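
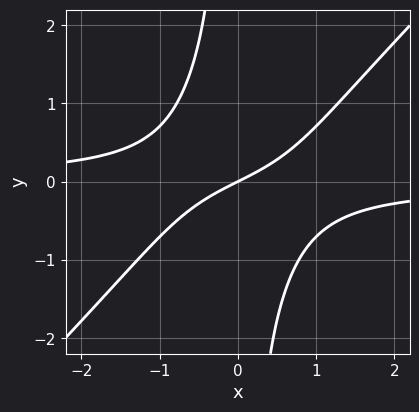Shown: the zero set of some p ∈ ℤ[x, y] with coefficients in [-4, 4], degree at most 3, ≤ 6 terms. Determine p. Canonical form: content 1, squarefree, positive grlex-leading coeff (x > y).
2*x^2*y - 2*x*y^2 + x - 2*y

First, deg p = 3. A generic line meets the curve in up to 3 points.
Then, observable constraints: it crosses the y-axis at the gridline y = 0; it crosses the x-axis at the gridline x = 0.
Finally, matching integer coefficients to the picture gives p.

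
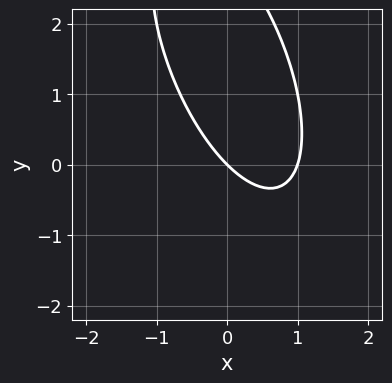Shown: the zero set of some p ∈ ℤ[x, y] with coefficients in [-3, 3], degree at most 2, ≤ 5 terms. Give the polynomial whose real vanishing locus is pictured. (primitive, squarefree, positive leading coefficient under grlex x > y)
First, the degree is 2 — the shape is more complex than any degree-1 curve.
Then, reading off the gridlines: the x-axis gridline crossings are at x ∈ {0, 1}; it crosses the y-axis at the gridline y = 0.
Finally, matching integer coefficients to the picture gives p.

3*x^2 + 2*x*y + y^2 - 3*x - 3*y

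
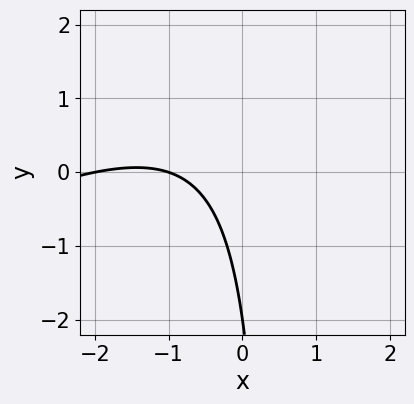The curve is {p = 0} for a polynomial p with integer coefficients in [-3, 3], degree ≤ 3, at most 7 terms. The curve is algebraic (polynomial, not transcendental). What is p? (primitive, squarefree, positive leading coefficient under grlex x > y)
x^2 - 2*x*y + 3*x + y + 2

First, deg p = 2.
Then, from the axis intercepts and sections: it crosses the y-axis at the gridline y = -2; among the integer gridlines, it crosses the x-axis at x ∈ {-2, -1}.
Finally, the integer polynomial consistent with all of this is the stated p.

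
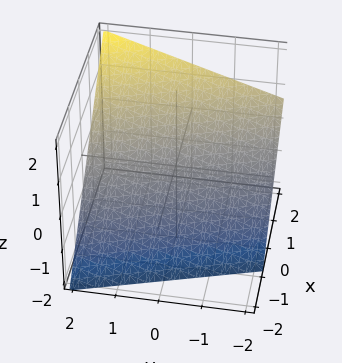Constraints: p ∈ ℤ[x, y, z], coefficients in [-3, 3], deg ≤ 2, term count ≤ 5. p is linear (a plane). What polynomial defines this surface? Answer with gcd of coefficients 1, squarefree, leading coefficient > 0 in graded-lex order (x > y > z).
3*x + y - 3*z - 2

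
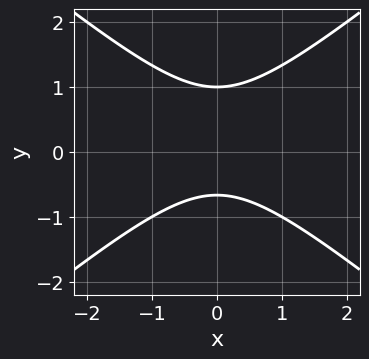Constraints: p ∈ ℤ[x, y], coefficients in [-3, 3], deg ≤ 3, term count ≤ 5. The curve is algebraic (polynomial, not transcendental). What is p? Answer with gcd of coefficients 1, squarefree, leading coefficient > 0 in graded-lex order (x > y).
First, deg p = 2.
Then, symmetries: the x ↦ −x reflection is a symmetry, so x appears only in even powers.
Then, checking where it meets the axes: it misses every integer gridline on the x-axis; one y-axis crossing is at y = 1.
Finally, matching integer coefficients to the picture gives p.

2*x^2 - 3*y^2 + y + 2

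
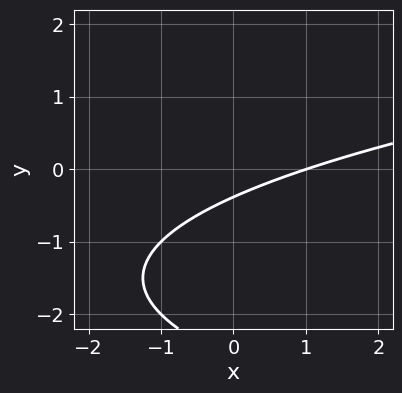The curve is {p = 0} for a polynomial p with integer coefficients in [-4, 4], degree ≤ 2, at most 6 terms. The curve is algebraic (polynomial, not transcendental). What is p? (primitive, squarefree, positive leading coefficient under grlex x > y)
1. Degree: no degree-1 curve has this shape, so deg p = 2.
2. From the axis intercepts and sections: one x-axis crossing is at x = 1.
3. Assembling these constraints gives the stated polynomial.

y^2 - x + 3*y + 1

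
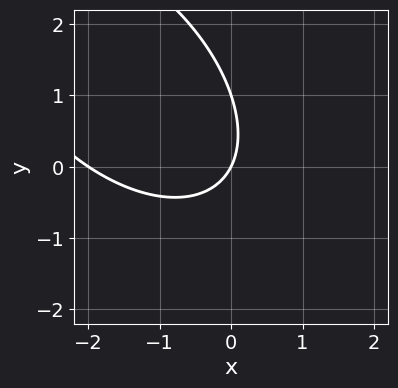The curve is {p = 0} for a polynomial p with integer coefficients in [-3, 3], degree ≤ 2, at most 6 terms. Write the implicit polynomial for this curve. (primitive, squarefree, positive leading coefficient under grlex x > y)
x^2 + x*y + y^2 + 2*x - y

First, the degree is 2 — a generic line meets the curve in up to 2 points.
Then, against the integer gridlines: the y-axis gridline crossings are at y ∈ {0, 1}; among the integer gridlines, it crosses the x-axis at x ∈ {-2, 0}.
Finally, matching integer coefficients to the picture gives p.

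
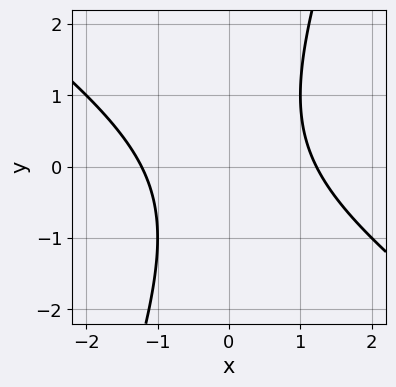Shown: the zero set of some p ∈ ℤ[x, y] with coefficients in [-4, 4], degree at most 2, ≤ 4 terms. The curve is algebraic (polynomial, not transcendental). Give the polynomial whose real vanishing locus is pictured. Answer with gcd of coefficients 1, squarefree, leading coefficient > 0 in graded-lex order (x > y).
1. The degree is 2 — no degree-1 curve has this shape.
2. Reading off the gridlines: it misses every integer gridline on the y-axis.
3. Assembling these constraints gives the stated polynomial.

2*x^2 + 2*x*y - y^2 - 3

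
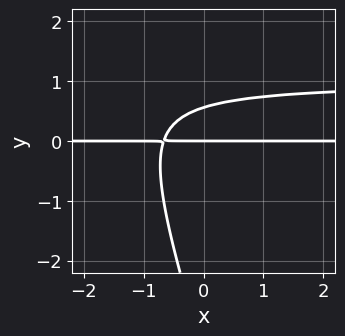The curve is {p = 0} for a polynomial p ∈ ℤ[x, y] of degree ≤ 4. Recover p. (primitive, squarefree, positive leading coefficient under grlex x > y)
3*x*y^2 + y^3 - 3*x*y + 3*y^2 - 2*y

(a) The degree is 3 — the shape is more complex than any degree-2 curve.
(b) Against the integer gridlines: it crosses the y-axis at the gridline y = 0; every point of the x-axis in the box is on the curve.
(c) Assembling these constraints gives the stated polynomial.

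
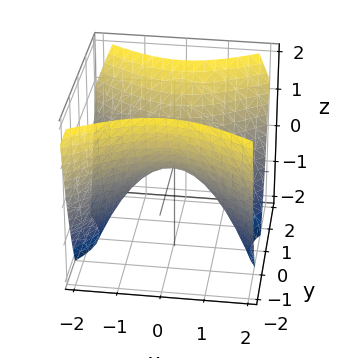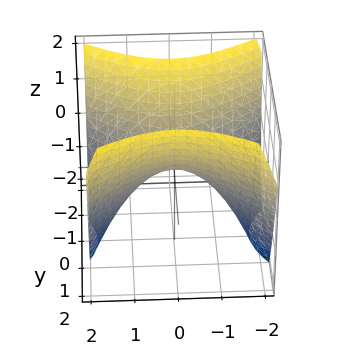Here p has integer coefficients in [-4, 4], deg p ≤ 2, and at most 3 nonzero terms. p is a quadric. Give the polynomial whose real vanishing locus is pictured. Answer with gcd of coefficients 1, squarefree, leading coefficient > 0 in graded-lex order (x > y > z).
2*x^2 - 3*y^2 + 3*z

1. Degree: a saddle surface; a quadric, so deg p = 2.
2. Symmetries: mirror symmetry y ↦ −y ⇒ only even powers of y; mirror symmetry x ↦ −x ⇒ only even powers of x.
3. Reading off the gridlines: it meets the z-axis at z = 0 (among the integer gridlines); it meets the y-axis at y = 0 (among the integer gridlines); it meets the x-axis at x = 0 (among the integer gridlines).
4. Fitting integer coefficients to these (and the overall shape) gives p.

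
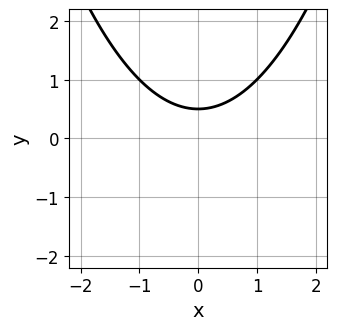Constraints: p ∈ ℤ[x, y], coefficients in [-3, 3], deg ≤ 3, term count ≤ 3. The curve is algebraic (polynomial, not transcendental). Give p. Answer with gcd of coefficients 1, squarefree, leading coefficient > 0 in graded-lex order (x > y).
x^2 - 2*y + 1

1. Degree: the shape is more complex than any degree-1 curve, so deg p = 2.
2. Symmetries: mirror symmetry x ↦ −x ⇒ only even powers of x.
3. Reading off the gridlines: the curve avoids every integer x-axis point in the box.
4. Solving for integer coefficients yields p as stated.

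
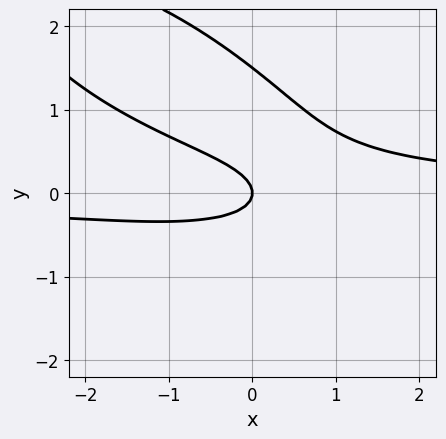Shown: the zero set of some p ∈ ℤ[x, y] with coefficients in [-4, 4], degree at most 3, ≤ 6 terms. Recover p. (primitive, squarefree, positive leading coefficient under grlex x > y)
deg p = 3.
From the axis intercepts and sections: one x-axis crossing is at x = 0; it crosses the y-axis at the gridline y = 0.
Fitting integer coefficients to these (and the overall shape) gives p.

x^2*y + 2*x*y^2 + 2*y^3 - 3*y^2 - x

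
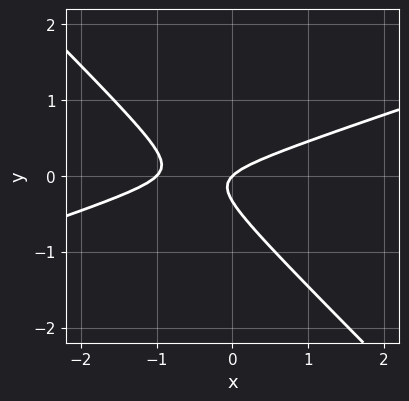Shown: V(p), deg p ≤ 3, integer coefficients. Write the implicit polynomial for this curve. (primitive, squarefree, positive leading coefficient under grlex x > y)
First, deg p = 2. The shape is more complex than any degree-1 curve.
Then, against the integer gridlines: the x-axis gridline crossings are at x ∈ {-1, 0}; one y-axis crossing is at y = 0.
Finally, matching integer coefficients to the picture gives p.

x^2 - 2*x*y - 3*y^2 + x - y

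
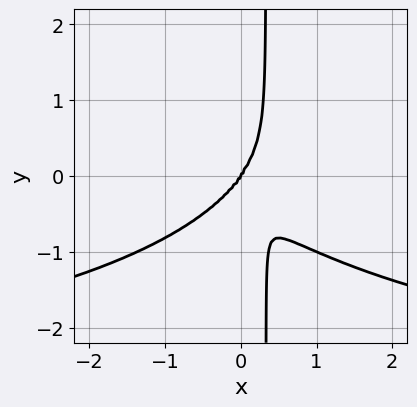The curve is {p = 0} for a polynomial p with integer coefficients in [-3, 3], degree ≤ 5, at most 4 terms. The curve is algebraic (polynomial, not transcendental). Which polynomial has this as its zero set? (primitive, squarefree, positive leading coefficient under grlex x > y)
(a) Degree: no degree-3 curve has this shape, so deg p = 4.
(b) Checking where it meets the axes: one x-axis crossing is at x = 0; one y-axis crossing is at y = 0.
(c) Matching integer coefficients to the picture gives p.

x^3*y + 3*x*y^3 + 3*x^3 - y^3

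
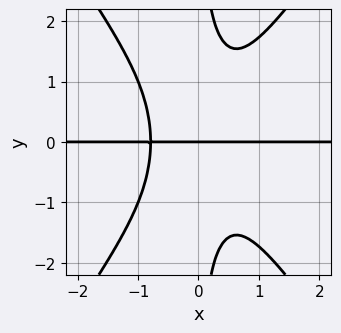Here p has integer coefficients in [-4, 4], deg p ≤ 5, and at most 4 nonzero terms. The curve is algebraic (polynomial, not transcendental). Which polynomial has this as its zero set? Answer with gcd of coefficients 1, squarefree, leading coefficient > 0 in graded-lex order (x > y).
2*x^3*y - x*y^3 + y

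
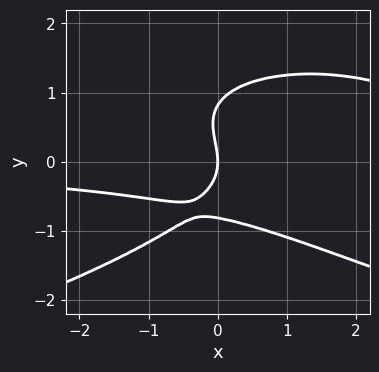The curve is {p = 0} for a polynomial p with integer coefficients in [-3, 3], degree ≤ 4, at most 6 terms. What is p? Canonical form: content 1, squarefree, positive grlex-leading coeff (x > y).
The degree is 4 — a generic line meets the curve in up to 4 points.
Against the integer gridlines: one y-axis crossing is at y = 0; one x-axis crossing is at x = 0.
These observations pin down the coefficients.

3*y^4 + 2*x^2*y - 3*x*y - 2*y^2 - 3*x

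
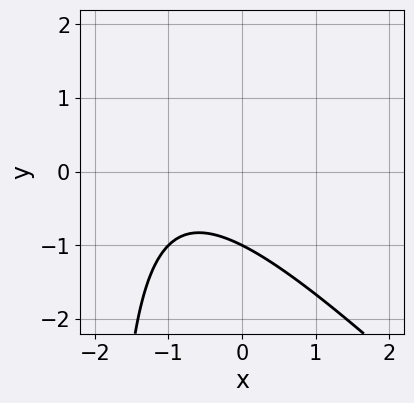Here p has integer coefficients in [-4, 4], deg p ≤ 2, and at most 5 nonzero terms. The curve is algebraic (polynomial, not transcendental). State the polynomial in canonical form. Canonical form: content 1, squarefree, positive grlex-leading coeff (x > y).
x^2 + x*y + 2*x + 2*y + 2

1. Degree: the shape is more complex than any degree-1 curve, so deg p = 2.
2. Reading off the gridlines: no x-intercept at any integer in the box; it crosses the y-axis at the gridline y = -1.
3. Assembling these constraints gives the stated polynomial.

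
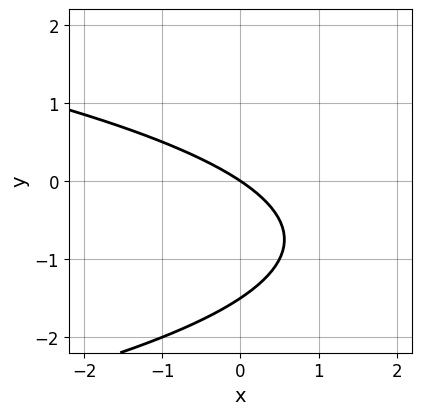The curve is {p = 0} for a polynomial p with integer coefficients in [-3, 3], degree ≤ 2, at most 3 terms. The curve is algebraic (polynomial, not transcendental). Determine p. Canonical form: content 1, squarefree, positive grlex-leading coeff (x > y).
2*y^2 + 2*x + 3*y

1. The degree is 2 — the shape is more complex than any degree-1 curve.
2. Checking where it meets the axes: it crosses the x-axis at the gridline x = 0; it meets the y-axis at y = 0 (among the integer gridlines).
3. Assembling these constraints gives the stated polynomial.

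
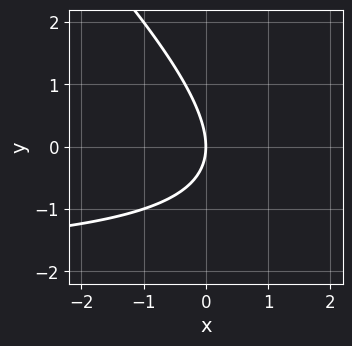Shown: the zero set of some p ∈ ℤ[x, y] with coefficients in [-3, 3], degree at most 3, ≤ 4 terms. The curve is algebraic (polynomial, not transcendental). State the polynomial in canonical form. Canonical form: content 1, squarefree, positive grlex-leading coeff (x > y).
(a) deg p = 2. No degree-1 curve has this shape.
(b) From the axis intercepts and sections: it meets the x-axis at x = 0 (among the integer gridlines); it meets the y-axis at y = 0 (among the integer gridlines).
(c) Solving for integer coefficients yields p as stated.

x*y + y^2 + 2*x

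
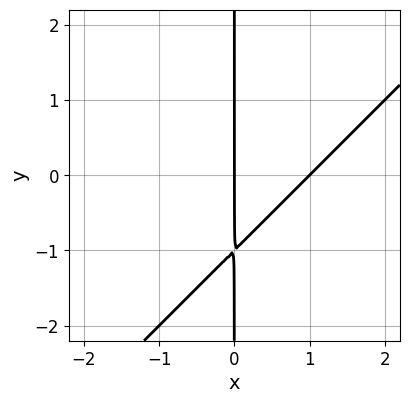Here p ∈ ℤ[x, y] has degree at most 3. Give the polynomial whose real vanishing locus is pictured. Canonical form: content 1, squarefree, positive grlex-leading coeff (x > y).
(a) deg p = 2.
(b) Observable constraints: the x-axis gridline crossings are at x ∈ {0, 1}; every point of the y-axis in the box is on the curve.
(c) Putting this together gives p.

x^2 - x*y - x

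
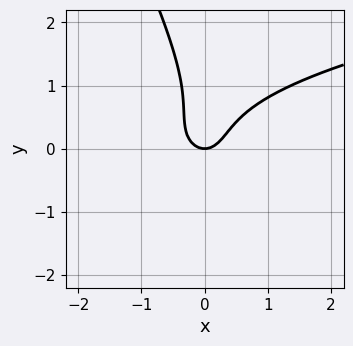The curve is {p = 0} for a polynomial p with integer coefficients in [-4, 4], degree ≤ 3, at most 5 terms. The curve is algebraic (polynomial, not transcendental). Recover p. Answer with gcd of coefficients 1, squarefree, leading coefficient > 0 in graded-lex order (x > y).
2*x*y^2 + y^3 - 2*x^2 - y^2 + y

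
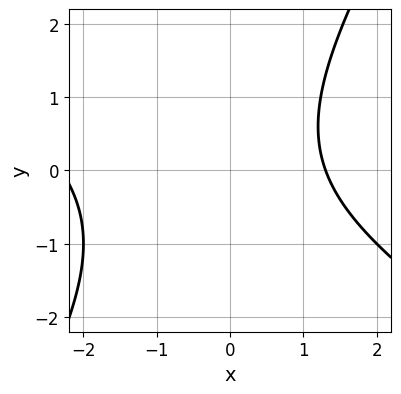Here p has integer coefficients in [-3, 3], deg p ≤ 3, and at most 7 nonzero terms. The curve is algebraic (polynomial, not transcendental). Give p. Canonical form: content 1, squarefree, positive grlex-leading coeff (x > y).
x^2 + x*y - y^2 + x - 3

The degree is 2 — the shape is more complex than any degree-1 curve.
Reading off the gridlines: it misses every integer gridline on the y-axis.
Solving for integer coefficients yields p as stated.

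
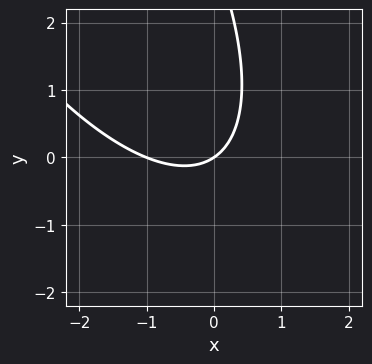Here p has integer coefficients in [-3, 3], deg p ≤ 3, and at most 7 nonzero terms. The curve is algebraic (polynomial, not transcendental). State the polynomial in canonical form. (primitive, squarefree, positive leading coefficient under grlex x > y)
2*x^2 + 2*x*y + y^2 + 2*x - 3*y

Degree: a generic line meets the curve in up to 2 points, so deg p = 2.
Reading off the gridlines: it meets the y-axis at y = 0 (among the integer gridlines); among the integer gridlines, it crosses the x-axis at x ∈ {-1, 0}.
Solving for integer coefficients yields p as stated.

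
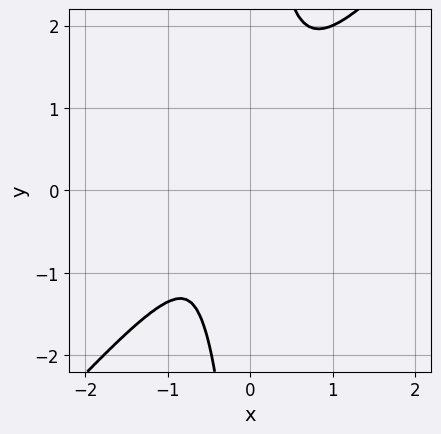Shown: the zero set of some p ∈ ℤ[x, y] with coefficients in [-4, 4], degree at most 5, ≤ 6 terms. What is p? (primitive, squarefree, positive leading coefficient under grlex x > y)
3*x^4 - 2*x*y^3 + 2*x^2*y + x^2 + 2*y^2

(a) Degree: a generic line meets the curve in up to 4 points, so deg p = 4.
(b) Putting this together gives p.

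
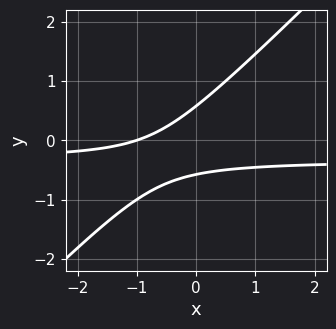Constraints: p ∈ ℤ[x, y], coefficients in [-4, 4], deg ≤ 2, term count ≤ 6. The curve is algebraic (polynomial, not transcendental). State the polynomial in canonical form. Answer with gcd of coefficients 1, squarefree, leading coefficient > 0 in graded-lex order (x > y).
3*x*y - 3*y^2 + x + 1

1. Degree: a generic line meets the curve in up to 2 points, so deg p = 2.
2. From the visible intercepts: it meets the x-axis at x = -1 (among the integer gridlines).
3. Assembling these constraints gives the stated polynomial.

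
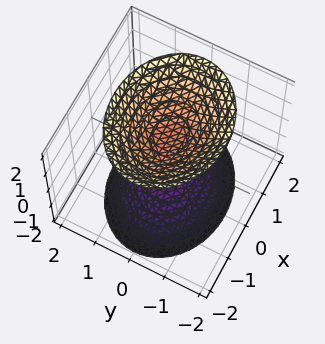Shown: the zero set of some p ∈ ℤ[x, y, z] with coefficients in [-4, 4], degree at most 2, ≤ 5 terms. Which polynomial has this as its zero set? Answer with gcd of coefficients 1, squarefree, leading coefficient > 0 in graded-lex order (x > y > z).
2*x^2 + 3*y^2 - 2*z^2 + 2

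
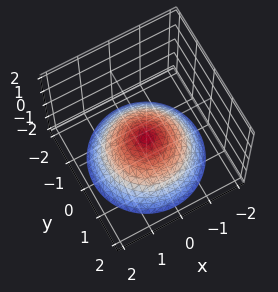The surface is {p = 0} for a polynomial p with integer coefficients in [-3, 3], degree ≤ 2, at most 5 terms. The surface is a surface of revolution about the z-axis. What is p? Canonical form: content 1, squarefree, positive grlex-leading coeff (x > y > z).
x^2 + y^2 + 2*z + 1

1. Degree: no degree-1 surface has this shape, so deg p = 2.
2. Symmetry: every cross-section ⟂ z is a circle, so x, y appear only via x² + y².
3. Observable constraints: it misses every integer gridline on the x-axis; no y-intercept at any integer in the box.
4. Together with the visible shape, these determine p as stated.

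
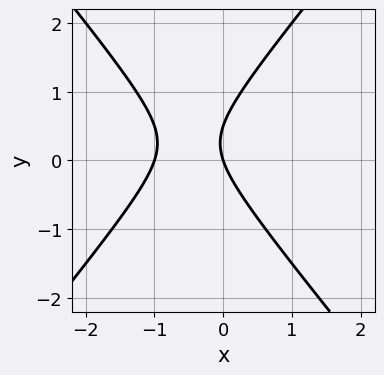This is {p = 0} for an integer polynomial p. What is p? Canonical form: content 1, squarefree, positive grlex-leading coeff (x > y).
3*x^2 - 2*y^2 + 3*x + y

The degree is 2 — the shape is more complex than any degree-1 curve.
Checking where it meets the axes: the x-axis gridline crossings are at x ∈ {-1, 0}; it crosses the y-axis at the gridline y = 0.
Together with the visible shape, these determine p as stated.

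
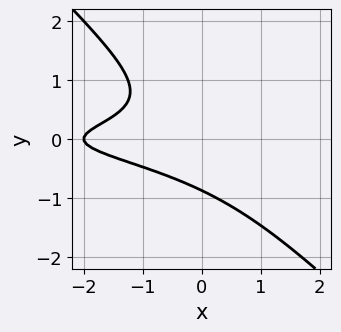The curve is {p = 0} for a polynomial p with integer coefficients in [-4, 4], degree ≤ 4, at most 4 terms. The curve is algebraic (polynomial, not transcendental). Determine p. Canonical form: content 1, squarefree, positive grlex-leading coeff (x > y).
(a) The degree is 3 — a generic line meets the curve in up to 3 points.
(b) From the visible intercepts: one x-axis crossing is at x = -2.
(c) Fitting integer coefficients to these (and the overall shape) gives p.

3*x*y^2 + 3*y^3 + x + 2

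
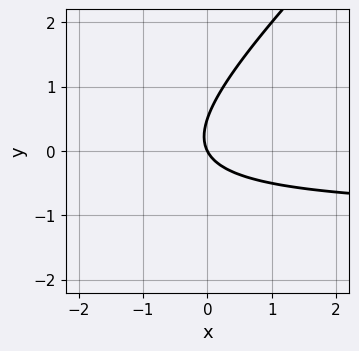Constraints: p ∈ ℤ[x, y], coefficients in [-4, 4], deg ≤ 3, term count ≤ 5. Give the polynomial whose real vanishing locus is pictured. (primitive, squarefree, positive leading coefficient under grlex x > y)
2*x*y - 2*y^2 + 2*x + y

1. The degree is 2 — no degree-1 curve has this shape.
2. From the axis intercepts and sections: it meets the x-axis at x = 0 (among the integer gridlines); it crosses the y-axis at the gridline y = 0.
3. Together with the visible shape, these determine p as stated.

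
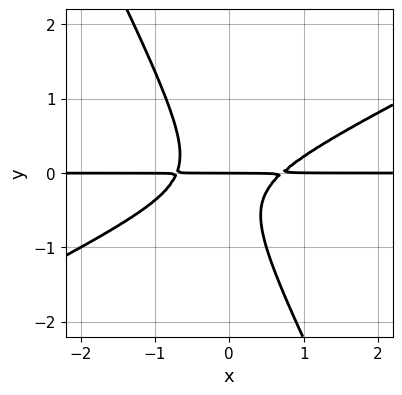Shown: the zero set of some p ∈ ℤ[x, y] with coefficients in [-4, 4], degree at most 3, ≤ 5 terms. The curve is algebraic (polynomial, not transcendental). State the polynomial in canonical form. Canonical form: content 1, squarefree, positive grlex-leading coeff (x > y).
2*x^2*y - 3*x*y^2 - 2*y^3 - y^2 - y

1. The degree is 3 — the shape is more complex than any degree-2 curve.
2. From the visible intercepts: one y-axis crossing is at y = 0; every point of the x-axis in the box is on the curve.
3. Solving for integer coefficients yields p as stated.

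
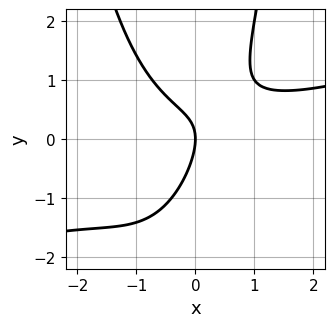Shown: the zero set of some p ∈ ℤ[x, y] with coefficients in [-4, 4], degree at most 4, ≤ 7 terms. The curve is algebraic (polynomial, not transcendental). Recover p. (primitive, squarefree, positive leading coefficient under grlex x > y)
First, the degree is 3 — the shape is more complex than any degree-2 curve.
Then, against the integer gridlines: it crosses the x-axis at the gridline x = 0; it crosses the y-axis at the gridline y = 0.
Finally, these observations pin down the coefficients.

x^3 - 3*x^2*y - 3*x*y + 2*y^2 + 3*x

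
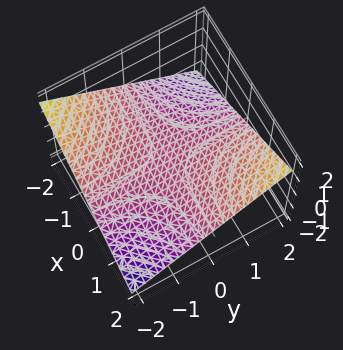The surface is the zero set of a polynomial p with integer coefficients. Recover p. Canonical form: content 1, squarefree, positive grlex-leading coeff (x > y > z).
(a) Degree: a hyperbolic paraboloid; a quadric, so deg p = 2.
(b) Checking where it meets the axes: every point of the y-axis in the box is on the surface; every point of the x-axis in the box is on the surface.
(c) The integer polynomial consistent with all of this is the stated p.

x*y - 3*z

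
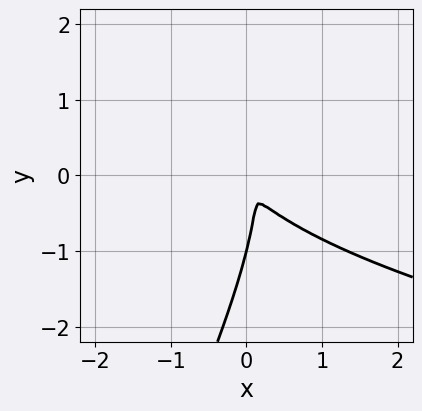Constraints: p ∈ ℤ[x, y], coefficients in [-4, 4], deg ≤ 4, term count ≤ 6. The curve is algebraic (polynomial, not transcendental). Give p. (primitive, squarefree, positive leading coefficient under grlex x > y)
The degree is 3 — the shape is more complex than any degree-2 curve.
Checking where it meets the axes: it crosses the y-axis at the gridline y = -1.
Assembling these constraints gives the stated polynomial.

2*x*y^2 - y^3 - 3*x^2 - 2*x*y - y^2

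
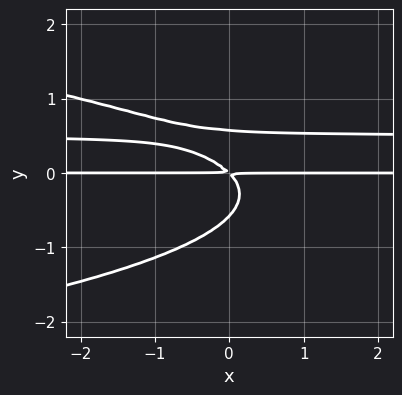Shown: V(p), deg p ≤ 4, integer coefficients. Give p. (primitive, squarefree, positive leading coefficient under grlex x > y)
3*y^4 + 2*x*y^2 - x*y - y^2

The degree is 4 — a generic line meets the curve in up to 4 points.
Checking where it meets the axes: every point of the x-axis in the box is on the curve.
Assembling these constraints gives the stated polynomial.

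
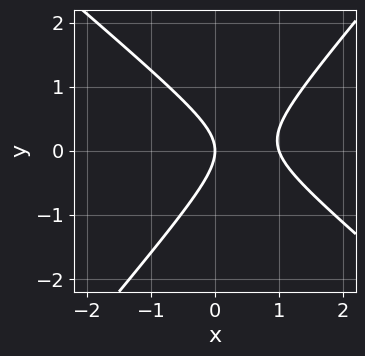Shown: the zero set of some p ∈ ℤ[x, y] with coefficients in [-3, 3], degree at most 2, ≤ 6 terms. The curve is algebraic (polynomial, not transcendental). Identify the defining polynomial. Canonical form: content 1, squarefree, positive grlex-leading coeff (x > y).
3*x^2 + x*y - 3*y^2 - 3*x

First, degree: the shape is more complex than any degree-1 curve, so deg p = 2.
Then, from the axis intercepts and sections: the x-axis gridline crossings are at x ∈ {0, 1}; it crosses the y-axis at the gridline y = 0.
Finally, these observations pin down the coefficients.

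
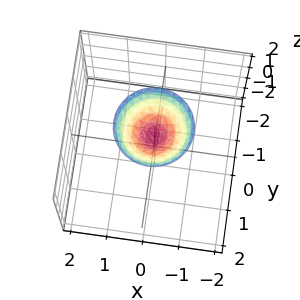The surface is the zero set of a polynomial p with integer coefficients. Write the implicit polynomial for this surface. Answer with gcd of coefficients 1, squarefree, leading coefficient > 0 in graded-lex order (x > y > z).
First, the degree is 2 — the shape is more complex than any degree-1 surface.
Then, symmetries: rotational symmetry about the z-axis ⇒ p depends on x, y only through x² + y².
Then, from the axis intercepts and sections: it meets the z-axis at z = 1 (among the integer gridlines); the surface avoids every integer x-axis point in the box; the surface avoids every integer y-axis point in the box; a circular section at z = 2 has radius exactly 1.
Finally, fitting integer coefficients to these (and the overall shape) gives p.

x^2 + y^2 - z + 1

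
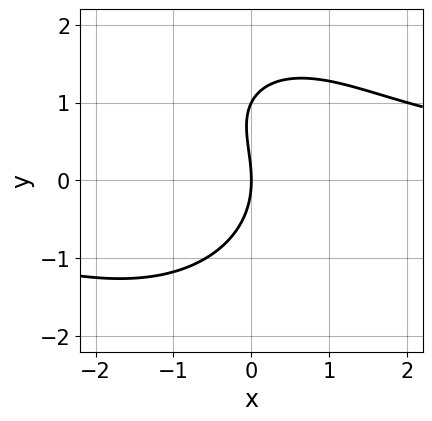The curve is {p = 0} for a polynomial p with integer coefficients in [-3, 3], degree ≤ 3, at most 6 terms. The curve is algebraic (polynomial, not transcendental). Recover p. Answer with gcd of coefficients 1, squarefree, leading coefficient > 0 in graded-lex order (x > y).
x^2*y + y^3 + x*y - y^2 - 3*x

1. The degree is 3 — the shape is more complex than any degree-2 curve.
2. From the axis intercepts and sections: the y-axis gridline crossings are at y ∈ {0, 1}; one x-axis crossing is at x = 0.
3. Putting this together gives p.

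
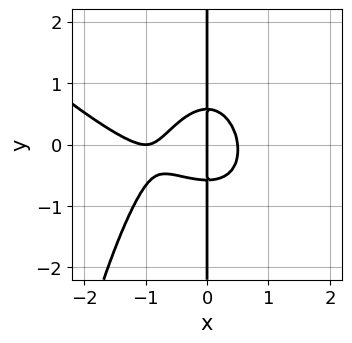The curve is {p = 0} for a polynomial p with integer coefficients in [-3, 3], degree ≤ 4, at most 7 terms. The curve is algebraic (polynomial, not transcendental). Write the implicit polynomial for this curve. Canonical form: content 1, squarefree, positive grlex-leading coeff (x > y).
2*x^4 + 2*x^3*y + 3*x^3 + 3*x*y^2 - x

deg p = 4. The shape is more complex than any degree-3 curve.
Checking where it meets the axes: every point of the y-axis in the box is on the curve; among the integer gridlines, it crosses the x-axis at x ∈ {-1, 0}.
Solving for integer coefficients yields p as stated.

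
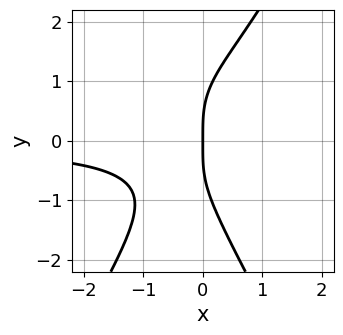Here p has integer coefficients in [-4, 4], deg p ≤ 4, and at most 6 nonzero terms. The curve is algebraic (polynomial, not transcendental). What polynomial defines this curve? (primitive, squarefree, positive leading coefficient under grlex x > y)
(a) The degree is 4 — a generic line meets the curve in up to 4 points.
(b) Reading off the gridlines: it crosses the x-axis at the gridline x = 0; it meets the y-axis at y = 0 (among the integer gridlines).
(c) Together with the visible shape, these determine p as stated.

3*x^2*y^2 - y^4 - 3*x^2*y + 3*x*y^2 + 3*x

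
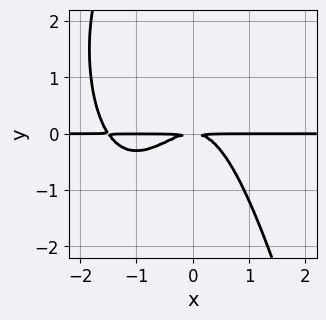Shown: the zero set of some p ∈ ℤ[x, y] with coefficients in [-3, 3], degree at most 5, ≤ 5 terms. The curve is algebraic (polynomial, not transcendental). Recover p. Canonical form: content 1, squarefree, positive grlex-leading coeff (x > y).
2*x^3*y + 3*x^2*y - y^3 + 3*y^2

First, deg p = 4. The shape is more complex than any degree-3 curve.
Next, from the visible intercepts: every point of the x-axis in the box is on the curve.
Finally, assembling these constraints gives the stated polynomial.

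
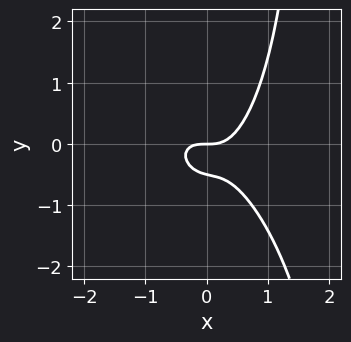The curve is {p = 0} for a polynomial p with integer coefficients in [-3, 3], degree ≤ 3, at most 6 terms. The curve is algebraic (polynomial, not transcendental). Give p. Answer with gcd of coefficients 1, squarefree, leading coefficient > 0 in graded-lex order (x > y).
2*x^3 + x^2*y + x*y^2 - 2*y^2 - y

The degree is 3 — the shape is more complex than any degree-2 curve.
Checking where it meets the axes: it meets the y-axis at y = 0 (among the integer gridlines); one x-axis crossing is at x = 0.
Solving for integer coefficients yields p as stated.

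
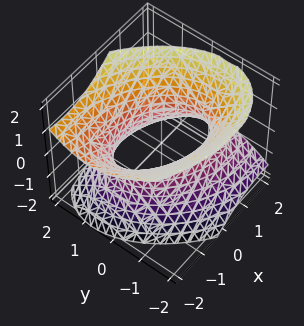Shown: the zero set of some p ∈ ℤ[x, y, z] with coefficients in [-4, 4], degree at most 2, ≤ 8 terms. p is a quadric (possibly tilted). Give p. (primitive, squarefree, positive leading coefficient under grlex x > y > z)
2*x^2 + 2*x*y + 2*x*z + 3*y^2 - 3*z^2 - 3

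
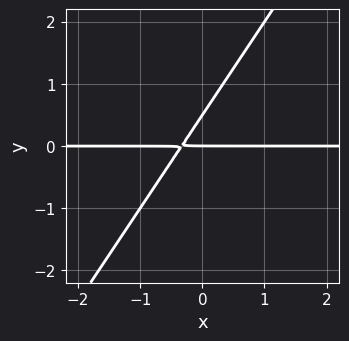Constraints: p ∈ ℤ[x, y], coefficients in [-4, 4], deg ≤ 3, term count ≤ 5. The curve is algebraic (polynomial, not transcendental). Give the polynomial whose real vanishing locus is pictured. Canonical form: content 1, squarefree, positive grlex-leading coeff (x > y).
3*x*y - 2*y^2 + y

The degree is 2 — the shape is more complex than any degree-1 curve.
Reading off the gridlines: one y-axis crossing is at y = 0; every point of the x-axis in the box is on the curve.
Fitting integer coefficients to these (and the overall shape) gives p.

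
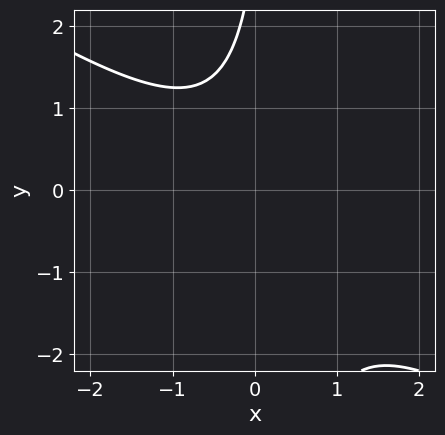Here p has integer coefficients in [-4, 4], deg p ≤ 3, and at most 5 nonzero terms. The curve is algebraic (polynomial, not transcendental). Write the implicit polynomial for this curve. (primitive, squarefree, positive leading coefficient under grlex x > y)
Degree: no degree-1 curve has this shape, so deg p = 2.
From the axis intercepts and sections: the curve avoids every integer y-axis point in the box; it misses every integer gridline on the x-axis.
Matching integer coefficients to the picture gives p.

2*x^2 + 3*x*y - y + 3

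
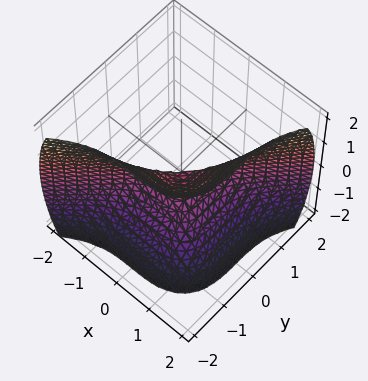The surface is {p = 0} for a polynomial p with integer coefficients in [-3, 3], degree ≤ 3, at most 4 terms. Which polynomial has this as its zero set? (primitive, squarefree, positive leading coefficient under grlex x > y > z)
(a) The degree is 3 — a generic line meets the surface in up to 3 points.
(b) Reading off the gridlines: it meets the x-axis at x = 0 (among the integer gridlines); one z-axis crossing is at z = 0.
(c) Solving for integer coefficients yields p as stated.

x^3 - y^3 - z^2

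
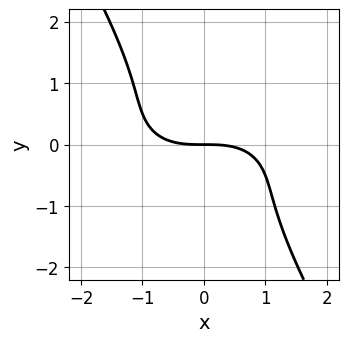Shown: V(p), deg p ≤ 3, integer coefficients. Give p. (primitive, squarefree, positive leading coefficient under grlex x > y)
x^3 + 3*x*y^2 + 2*y^3 + 3*y

(a) Degree: a generic line meets the curve in up to 3 points, so deg p = 3.
(b) From the visible intercepts: it meets the x-axis at x = 0 (among the integer gridlines); it crosses the y-axis at the gridline y = 0.
(c) Assembling these constraints gives the stated polynomial.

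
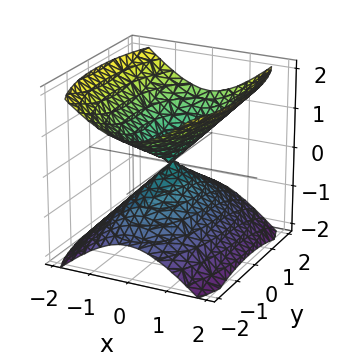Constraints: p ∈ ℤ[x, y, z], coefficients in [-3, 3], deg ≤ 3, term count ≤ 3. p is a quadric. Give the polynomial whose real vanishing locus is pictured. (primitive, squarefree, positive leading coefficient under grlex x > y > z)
3*x^2 + y^2 - 3*z^2

I count 2 distinct pieces. Treating them together as one polynomial.
The degree is 2 — a double cone through the origin; a quadric.
Symmetries: the z ↦ −z reflection is a symmetry, so z appears only in even powers; mirror symmetry y ↦ −y ⇒ only even powers of y; the x ↦ −x reflection is a symmetry, so x appears only in even powers.
Reading off the gridlines: it meets the z-axis at z = 0 (among the integer gridlines); one y-axis crossing is at y = 0; it meets the x-axis at x = 0 (among the integer gridlines).
The integer polynomial consistent with all of this is the stated p.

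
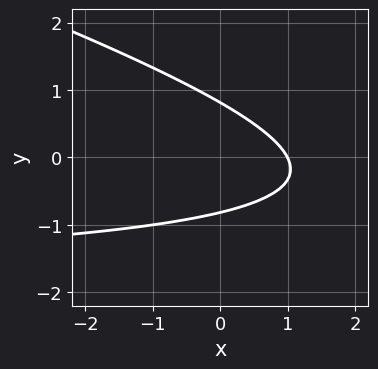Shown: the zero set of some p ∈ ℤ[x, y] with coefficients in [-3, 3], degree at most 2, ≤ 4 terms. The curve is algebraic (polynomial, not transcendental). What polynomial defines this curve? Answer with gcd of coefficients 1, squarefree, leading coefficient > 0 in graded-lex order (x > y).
1. The degree is 2 — the shape is more complex than any degree-1 curve.
2. From the visible intercepts: it crosses the x-axis at the gridline x = 1.
3. The integer polynomial consistent with all of this is the stated p.

x*y + 3*y^2 + 2*x - 2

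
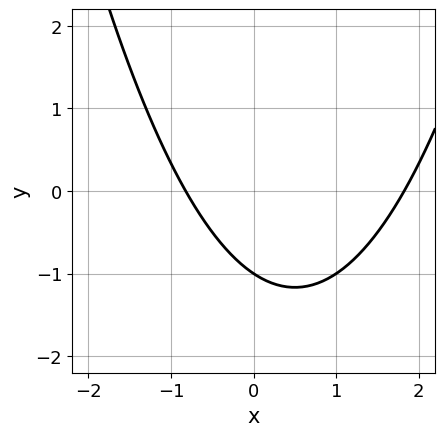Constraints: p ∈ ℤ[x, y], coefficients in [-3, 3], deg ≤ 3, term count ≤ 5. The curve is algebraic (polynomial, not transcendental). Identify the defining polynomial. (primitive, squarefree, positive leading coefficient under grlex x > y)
2*x^2 - 2*x - 3*y - 3

1. The degree is 2 — the shape is more complex than any degree-1 curve.
2. From the axis intercepts and sections: one y-axis crossing is at y = -1.
3. Solving for integer coefficients yields p as stated.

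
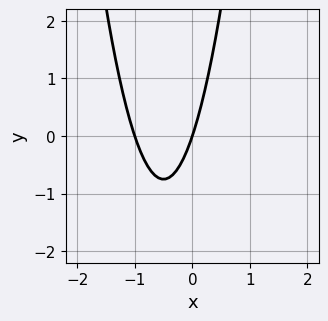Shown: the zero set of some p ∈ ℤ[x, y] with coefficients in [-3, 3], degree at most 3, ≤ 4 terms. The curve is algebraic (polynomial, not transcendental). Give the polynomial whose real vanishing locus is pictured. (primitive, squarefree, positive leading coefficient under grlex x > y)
(a) Degree: no degree-1 curve has this shape, so deg p = 2.
(b) Observable constraints: the x-axis gridline crossings are at x ∈ {-1, 0}; one y-axis crossing is at y = 0.
(c) Fitting integer coefficients to these (and the overall shape) gives p.

3*x^2 + 3*x - y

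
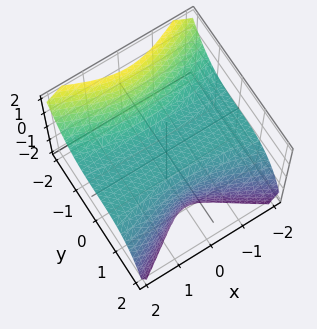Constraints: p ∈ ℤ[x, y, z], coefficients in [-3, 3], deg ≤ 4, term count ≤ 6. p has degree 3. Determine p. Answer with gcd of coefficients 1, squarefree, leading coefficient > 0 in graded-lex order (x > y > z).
(a) The degree is 3 — no degree-2 surface has this shape.
(b) Observable constraints: it crosses the z-axis at the gridline z = 0; the visible x-axis segment lies entirely on the surface; it meets the y-axis at y = 0 (among the integer gridlines).
(c) Putting this together gives p.

2*x^2*z + 2*y^3 + z^2 + 3*z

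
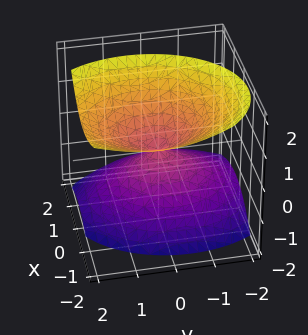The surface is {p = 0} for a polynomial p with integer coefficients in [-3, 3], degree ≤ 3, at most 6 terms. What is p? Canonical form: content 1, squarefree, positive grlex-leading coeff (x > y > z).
3*x^2 + 2*x*z + 2*y^2 - y*z - 3*z^2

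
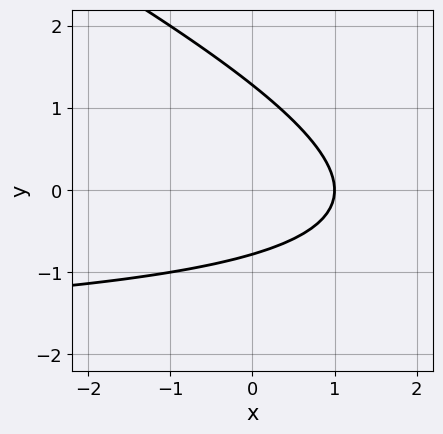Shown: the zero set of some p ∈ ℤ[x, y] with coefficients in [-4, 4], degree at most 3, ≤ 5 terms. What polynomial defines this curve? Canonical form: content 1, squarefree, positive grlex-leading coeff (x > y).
First, deg p = 2. No degree-1 curve has this shape.
Then, against the integer gridlines: it meets the x-axis at x = 1 (among the integer gridlines).
Finally, assembling these constraints gives the stated polynomial.

x*y + 2*y^2 + 2*x - y - 2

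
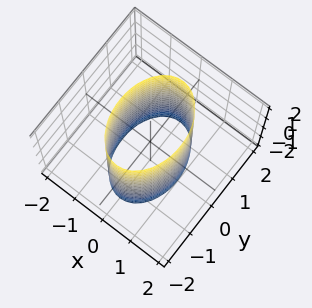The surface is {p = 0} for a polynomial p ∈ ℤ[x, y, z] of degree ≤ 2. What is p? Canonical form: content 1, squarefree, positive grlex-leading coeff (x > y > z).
2*x^2 + y^2 - 2

1. Degree: a cylinder; a quadric, so deg p = 2.
2. Symmetries: it's symmetric under x → −x, forcing even powers of x; it's symmetric under y → −y, forcing even powers of y; the z ↦ −z reflection is a symmetry, so z appears only in even powers.
3. From the visible intercepts: the surface avoids every integer z-axis point in the box; the x-axis gridline crossings are at x ∈ {-1, 1}.
4. Fitting integer coefficients to these (and the overall shape) gives p.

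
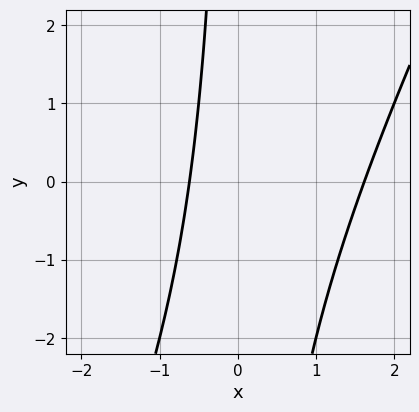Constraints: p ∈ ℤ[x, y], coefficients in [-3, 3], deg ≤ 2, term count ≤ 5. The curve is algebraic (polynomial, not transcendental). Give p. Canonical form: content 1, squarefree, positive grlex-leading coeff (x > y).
2*x^2 - x*y - 2*x - 2

First, deg p = 2.
Next, observable constraints: no y-intercept at any integer in the box.
Finally, the integer polynomial consistent with all of this is the stated p.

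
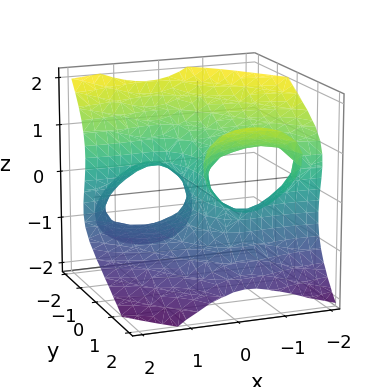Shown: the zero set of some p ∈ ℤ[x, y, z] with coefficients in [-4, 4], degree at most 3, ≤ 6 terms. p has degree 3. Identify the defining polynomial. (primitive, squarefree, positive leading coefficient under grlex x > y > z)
First, the degree is 3 — a generic line meets the surface in up to 3 points.
Next, against the integer gridlines: it crosses the x-axis at the gridline x = 0; every point of the y-axis in the box is on the surface.
Finally, putting this together gives p.

x^3 + 3*x^2*y - 2*y^2*z + 3*z^3 + 3*x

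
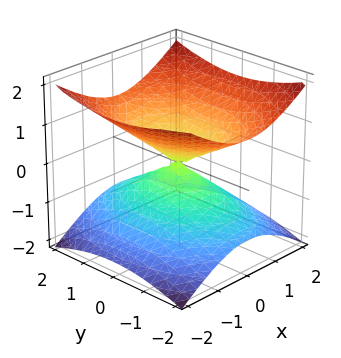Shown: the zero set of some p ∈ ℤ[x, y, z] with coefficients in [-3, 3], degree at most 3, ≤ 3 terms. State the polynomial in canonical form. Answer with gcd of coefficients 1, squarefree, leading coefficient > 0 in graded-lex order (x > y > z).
2*x^2 + y^2 - 3*z^2

The degree is 2 — two nappes meeting at a single point; a quadric.
Symmetries: mirror symmetry x ↦ −x ⇒ only even powers of x; the z ↦ −z reflection is a symmetry, so z appears only in even powers; it's symmetric under y → −y, forcing even powers of y.
From the visible intercepts: it meets the y-axis at y = 0 (among the integer gridlines); it meets the z-axis at z = 0 (among the integer gridlines); it crosses the x-axis at the gridline x = 0.
Solving for integer coefficients yields p as stated.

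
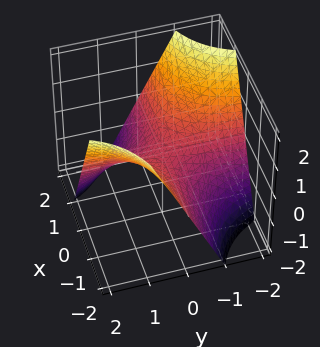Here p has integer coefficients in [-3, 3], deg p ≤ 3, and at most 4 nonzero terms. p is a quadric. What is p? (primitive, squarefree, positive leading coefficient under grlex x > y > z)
(a) Degree: a saddle surface; a quadric, so deg p = 2.
(b) Checking where it meets the axes: it meets the z-axis at z = 0 (among the integer gridlines); the visible y-axis segment lies entirely on the surface.
(c) Together with the visible shape, these determine p as stated.

x*y + z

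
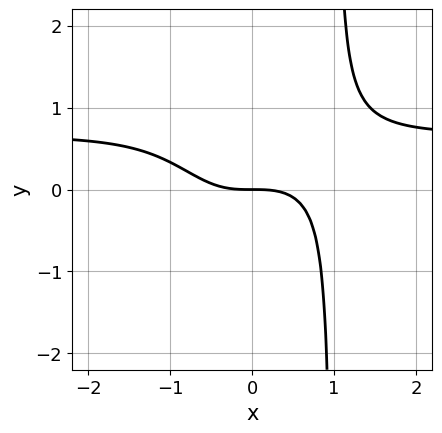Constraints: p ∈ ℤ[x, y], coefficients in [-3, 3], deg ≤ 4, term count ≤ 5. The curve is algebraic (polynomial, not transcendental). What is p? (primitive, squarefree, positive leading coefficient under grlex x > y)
1. deg p = 4. A generic line meets the curve in up to 4 points.
2. From the visible intercepts: it crosses the y-axis at the gridline y = 0; it meets the x-axis at x = 0 (among the integer gridlines).
3. Solving for integer coefficients yields p as stated.

3*x^3*y - 2*x^3 - 3*y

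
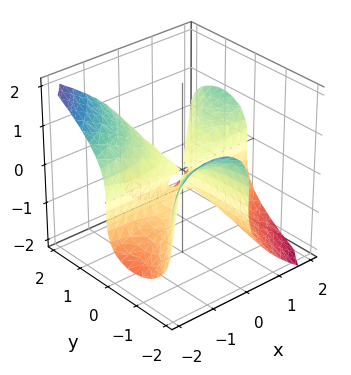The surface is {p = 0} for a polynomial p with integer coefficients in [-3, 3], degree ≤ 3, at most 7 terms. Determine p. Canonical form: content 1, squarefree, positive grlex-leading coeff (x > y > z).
2*x^2*y - 2*x*y^2 - y*z^2 - 2*z^3 - z^2

(a) deg p = 3. No degree-2 surface has this shape.
(b) From the axis intercepts and sections: every point of the x-axis in the box is on the surface; every point of the y-axis in the box is on the surface.
(c) The integer polynomial consistent with all of this is the stated p.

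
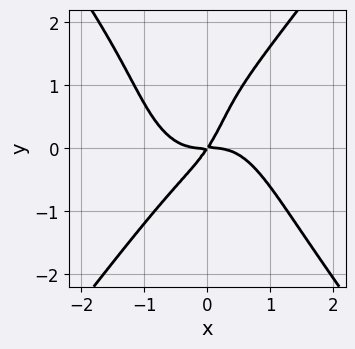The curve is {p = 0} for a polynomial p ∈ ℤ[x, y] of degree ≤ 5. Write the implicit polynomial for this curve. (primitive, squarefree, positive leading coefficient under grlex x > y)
3*x^4 - y^4 + y^3 + 3*x*y - 2*y^2

(a) deg p = 4. No degree-3 curve has this shape.
(b) Checking where it meets the axes: it crosses the y-axis at the gridline y = 0; it crosses the x-axis at the gridline x = 0.
(c) The integer polynomial consistent with all of this is the stated p.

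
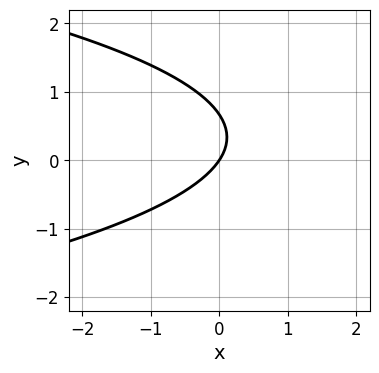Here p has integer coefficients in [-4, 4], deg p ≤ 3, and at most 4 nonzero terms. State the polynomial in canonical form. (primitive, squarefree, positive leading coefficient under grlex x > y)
3*y^2 + 3*x - 2*y

Degree: no degree-1 curve has this shape, so deg p = 2.
Observable constraints: it meets the x-axis at x = 0 (among the integer gridlines); one y-axis crossing is at y = 0.
The integer polynomial consistent with all of this is the stated p.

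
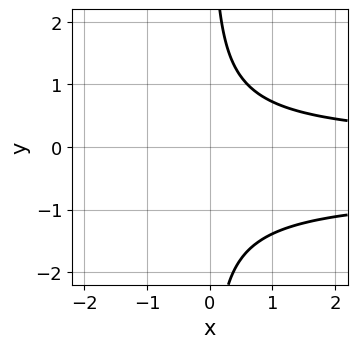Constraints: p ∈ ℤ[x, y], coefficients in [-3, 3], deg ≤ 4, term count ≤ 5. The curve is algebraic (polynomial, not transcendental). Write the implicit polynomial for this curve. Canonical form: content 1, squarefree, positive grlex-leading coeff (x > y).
Degree: the shape is more complex than any degree-2 curve, so deg p = 3.
Against the integer gridlines: no x-intercept at any integer in the box; the curve avoids every integer y-axis point in the box.
Together with the visible shape, these determine p as stated.

3*x*y^2 + 2*x*y - 3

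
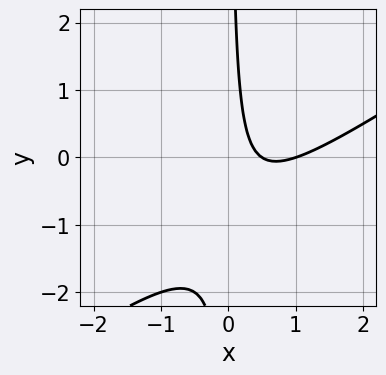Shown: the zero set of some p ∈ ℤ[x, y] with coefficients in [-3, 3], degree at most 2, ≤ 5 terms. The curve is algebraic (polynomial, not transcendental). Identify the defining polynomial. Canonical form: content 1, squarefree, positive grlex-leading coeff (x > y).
Degree: no degree-1 curve has this shape, so deg p = 2.
From the visible intercepts: it meets the x-axis at x = 1 (among the integer gridlines); no y-intercept at any integer in the box.
Assembling these constraints gives the stated polynomial.

2*x^2 - 3*x*y - 3*x + 1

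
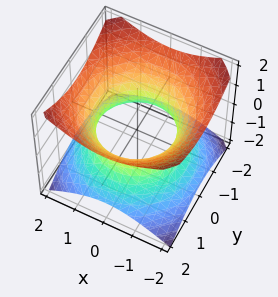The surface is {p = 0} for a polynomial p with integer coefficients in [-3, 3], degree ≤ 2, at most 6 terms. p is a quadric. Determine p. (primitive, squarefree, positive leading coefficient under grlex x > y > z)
2*x^2 + 2*y^2 - 3*z^2 - 3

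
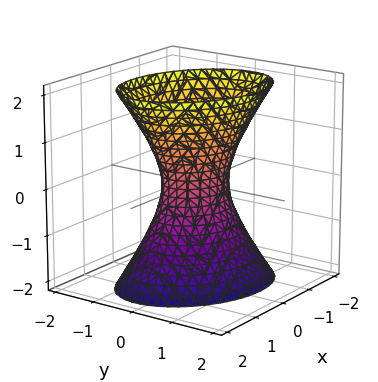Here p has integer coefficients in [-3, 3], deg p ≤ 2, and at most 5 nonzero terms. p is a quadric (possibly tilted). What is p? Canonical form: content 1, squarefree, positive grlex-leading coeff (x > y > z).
2*x^2 + x*y + 3*y^2 - z^2 - 1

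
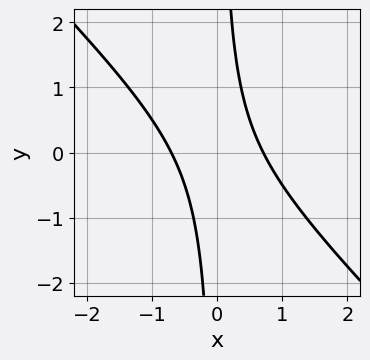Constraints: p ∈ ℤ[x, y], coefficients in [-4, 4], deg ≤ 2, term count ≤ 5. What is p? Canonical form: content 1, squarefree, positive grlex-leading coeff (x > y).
2*x^2 + 2*x*y - 1

deg p = 2. No degree-1 curve has this shape.
Observable constraints: it misses every integer gridline on the y-axis.
Together with the visible shape, these determine p as stated.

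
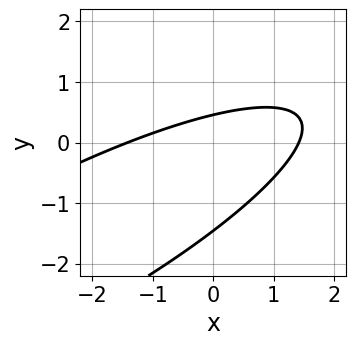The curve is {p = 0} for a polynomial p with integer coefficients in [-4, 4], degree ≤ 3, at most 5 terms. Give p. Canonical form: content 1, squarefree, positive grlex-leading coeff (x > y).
First, deg p = 2.
Finally, matching integer coefficients to the picture gives p.

x^2 - 3*x*y + 3*y^2 + 3*y - 2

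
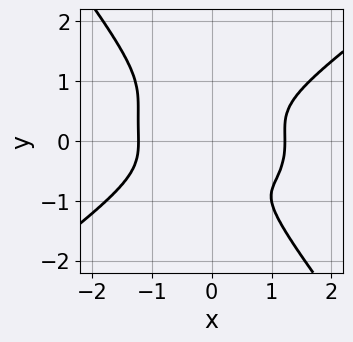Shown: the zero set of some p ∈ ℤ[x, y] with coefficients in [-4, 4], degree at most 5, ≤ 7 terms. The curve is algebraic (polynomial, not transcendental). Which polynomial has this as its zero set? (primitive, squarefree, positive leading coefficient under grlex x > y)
(a) Degree: a generic line meets the curve in up to 4 points, so deg p = 4.
(b) Putting this together gives p.

2*x^4 - 3*x*y^3 - 3*y^4 + x*y^2 - 3*x^2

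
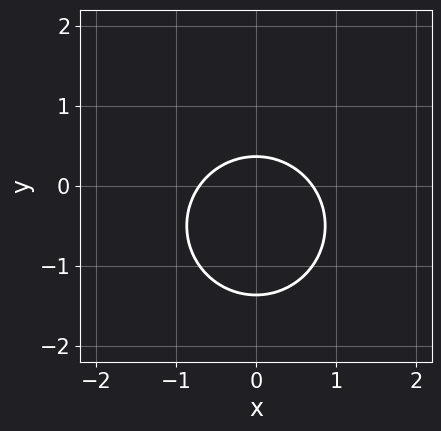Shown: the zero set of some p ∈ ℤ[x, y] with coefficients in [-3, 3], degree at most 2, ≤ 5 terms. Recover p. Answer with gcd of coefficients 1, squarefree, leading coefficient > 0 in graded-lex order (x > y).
2*x^2 + 2*y^2 + 2*y - 1

1. The degree is 2 — the shape is more complex than any degree-1 curve.
2. Symmetries: it's symmetric under x → −x, forcing even powers of x.
3. These observations pin down the coefficients.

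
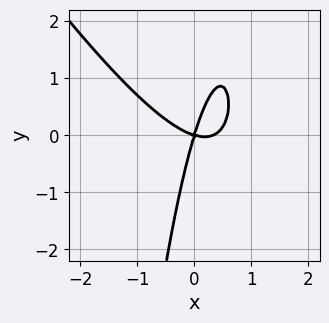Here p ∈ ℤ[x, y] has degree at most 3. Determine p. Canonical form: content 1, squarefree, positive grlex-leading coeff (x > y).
3*x^3 + 2*x^2*y - x^2 - 3*x*y + y^2

The degree is 3 — a generic line meets the curve in up to 3 points.
From the axis intercepts and sections: it meets the x-axis at x = 0 (among the integer gridlines); one y-axis crossing is at y = 0.
The integer polynomial consistent with all of this is the stated p.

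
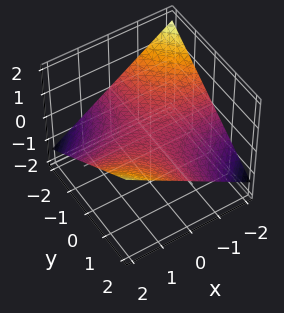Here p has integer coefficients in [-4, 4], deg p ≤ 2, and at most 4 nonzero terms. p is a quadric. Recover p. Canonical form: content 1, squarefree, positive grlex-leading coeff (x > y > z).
(a) The degree is 2 — a saddle surface; a quadric.
(b) From the axis intercepts and sections: every point of the y-axis in the box is on the surface; one z-axis crossing is at z = 0.
(c) The integer polynomial consistent with all of this is the stated p. Check: (1, 0, 0) on the x-axis lies on the surface, and p(1, 0, 0) = 0. ✓

x*y - 3*z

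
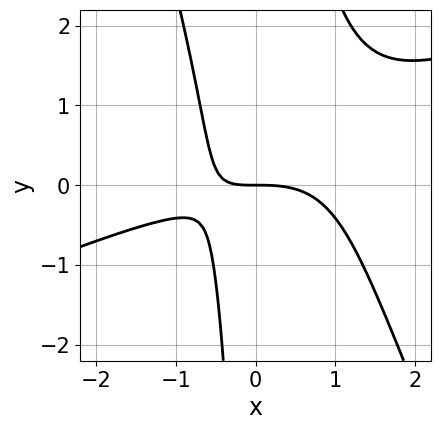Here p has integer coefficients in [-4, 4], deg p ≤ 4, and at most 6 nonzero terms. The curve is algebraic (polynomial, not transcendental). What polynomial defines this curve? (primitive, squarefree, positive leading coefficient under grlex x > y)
x^3 - 2*x^2*y - x*y^2 + 2*x*y + 2*y

Degree: the shape is more complex than any degree-2 curve, so deg p = 3.
Observable constraints: one y-axis crossing is at y = 0; one x-axis crossing is at x = 0.
These observations pin down the coefficients.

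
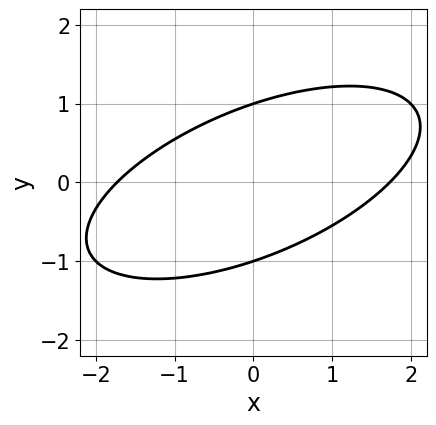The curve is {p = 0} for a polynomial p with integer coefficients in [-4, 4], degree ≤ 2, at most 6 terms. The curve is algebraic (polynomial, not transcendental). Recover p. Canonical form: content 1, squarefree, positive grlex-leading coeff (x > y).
deg p = 2. No degree-1 curve has this shape.
Against the integer gridlines: among the integer gridlines, it crosses the y-axis at y ∈ {-1, 1}.
Matching integer coefficients to the picture gives p.

x^2 - 2*x*y + 3*y^2 - 3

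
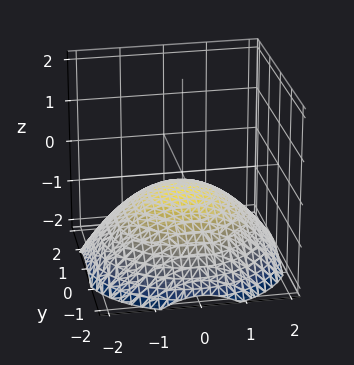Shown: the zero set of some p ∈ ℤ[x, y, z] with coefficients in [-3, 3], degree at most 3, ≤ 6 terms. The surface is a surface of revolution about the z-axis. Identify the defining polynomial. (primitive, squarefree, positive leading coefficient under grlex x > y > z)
First, degree: the shape is more complex than any degree-1 surface, so deg p = 2.
Then, symmetries: rotational symmetry about the z-axis ⇒ p depends on x, y only through x² + y².
Next, from the visible intercepts: a circular section at z = -1 has radius between 1 and 2; it misses every integer gridline on the y-axis; the surface avoids every integer x-axis point in the box.
Finally, solving for integer coefficients yields p as stated.

x^2 + y^2 + 3*z + 1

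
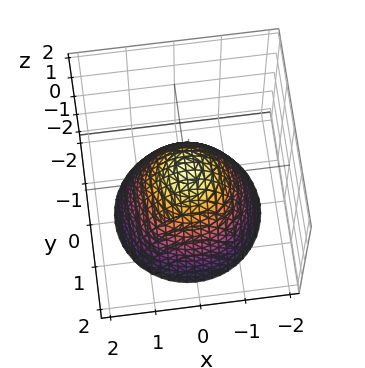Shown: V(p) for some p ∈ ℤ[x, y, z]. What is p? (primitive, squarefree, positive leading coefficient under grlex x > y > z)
2*x^2 + 2*y^2 + 2*z - 1

First, deg p = 2. No degree-1 surface has this shape.
Then, symmetry: the z-axis is an axis of rotation, so x and y enter only as x² + y².
Next, checking where it meets the axes: a circular section at z = 0 has radius between 0 and 1.
Finally, fitting integer coefficients to these (and the overall shape) gives p.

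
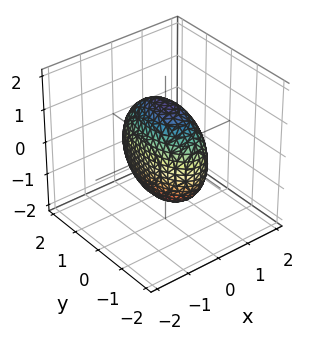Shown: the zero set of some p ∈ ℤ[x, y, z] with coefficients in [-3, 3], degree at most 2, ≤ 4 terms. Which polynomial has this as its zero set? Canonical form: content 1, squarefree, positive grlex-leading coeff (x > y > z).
3*x^2 + y^2 + z^2 - 2

deg p = 2.
Symmetries: mirror symmetry x ↦ −x ⇒ only even powers of x; it's symmetric under y → −y, forcing even powers of y; mirror symmetry z ↦ −z ⇒ only even powers of z.
Putting this together gives p.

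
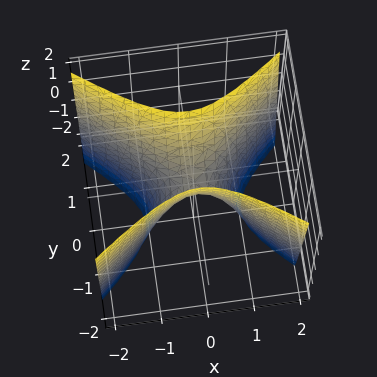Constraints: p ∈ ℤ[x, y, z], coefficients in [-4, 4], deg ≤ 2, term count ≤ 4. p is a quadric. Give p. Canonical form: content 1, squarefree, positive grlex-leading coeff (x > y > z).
2*x^2 - 3*y^2 + z

(a) Degree: a hyperbolic paraboloid; a quadric, so deg p = 2.
(b) Symmetries: it's symmetric under y → −y, forcing even powers of y; the x ↦ −x reflection is a symmetry, so x appears only in even powers.
(c) From the axis intercepts and sections: one x-axis crossing is at x = 0; it meets the y-axis at y = 0 (among the integer gridlines).
(d) Fitting integer coefficients to these (and the overall shape) gives p.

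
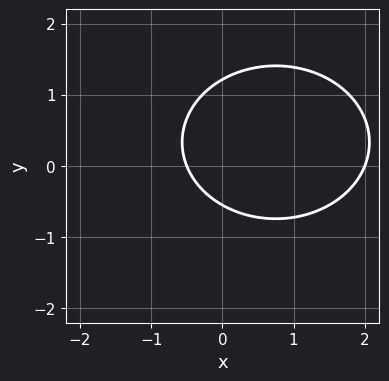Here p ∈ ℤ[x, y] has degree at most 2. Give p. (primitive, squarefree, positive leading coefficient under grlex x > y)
(a) deg p = 2. A generic line meets the curve in up to 2 points.
(b) Against the integer gridlines: one x-axis crossing is at x = 2.
(c) Assembling these constraints gives the stated polynomial.

2*x^2 + 3*y^2 - 3*x - 2*y - 2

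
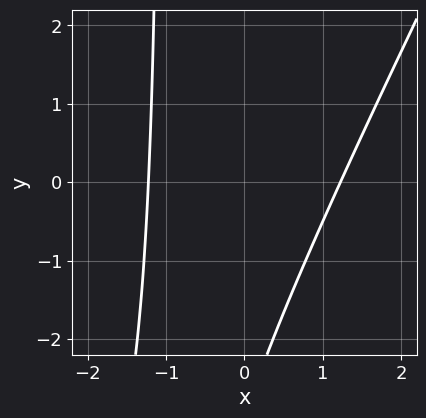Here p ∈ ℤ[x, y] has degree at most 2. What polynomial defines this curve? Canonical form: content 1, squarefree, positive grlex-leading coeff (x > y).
First, deg p = 2.
Next, checking where it meets the axes: the curve avoids every integer y-axis point in the box.
Finally, solving for integer coefficients yields p as stated.

2*x^2 - x*y - y - 3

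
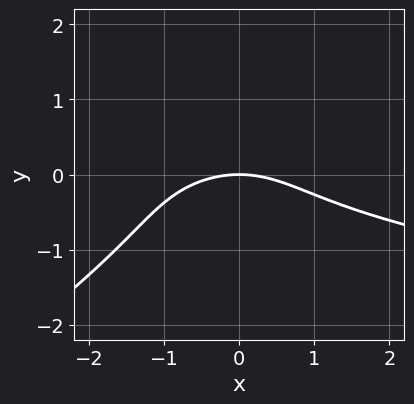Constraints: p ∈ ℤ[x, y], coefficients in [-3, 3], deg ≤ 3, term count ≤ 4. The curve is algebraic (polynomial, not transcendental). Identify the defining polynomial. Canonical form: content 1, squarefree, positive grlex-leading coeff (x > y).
2*x*y^2 - 3*y^3 - x^2 - 3*y

Degree: a generic line meets the curve in up to 3 points, so deg p = 3.
Reading off the gridlines: one x-axis crossing is at x = 0; one y-axis crossing is at y = 0.
Together with the visible shape, these determine p as stated.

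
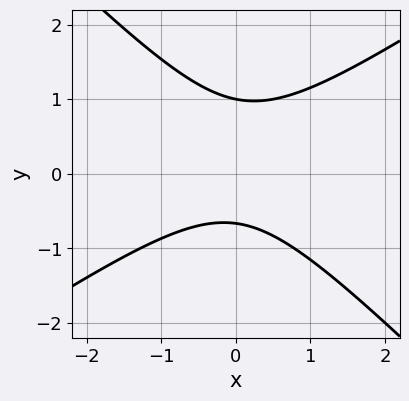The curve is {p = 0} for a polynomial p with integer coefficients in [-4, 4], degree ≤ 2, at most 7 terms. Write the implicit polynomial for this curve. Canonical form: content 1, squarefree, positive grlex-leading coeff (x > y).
First, deg p = 2.
Next, from the axis intercepts and sections: it crosses the y-axis at the gridline y = 1; no x-intercept at any integer in the box.
Finally, putting this together gives p.

2*x^2 - x*y - 3*y^2 + y + 2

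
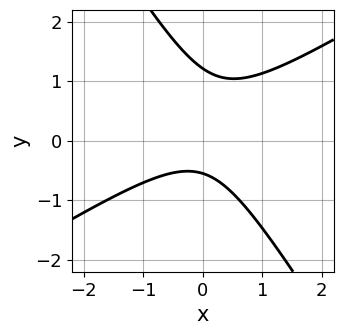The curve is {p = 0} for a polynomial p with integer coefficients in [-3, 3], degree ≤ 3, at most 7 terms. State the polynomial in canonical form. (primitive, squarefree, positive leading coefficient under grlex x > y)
Degree: no degree-1 curve has this shape, so deg p = 2.
Reading off the gridlines: the curve avoids every integer x-axis point in the box.
Matching integer coefficients to the picture gives p.

3*x^2 - 3*x*y - 3*y^2 + 2*y + 2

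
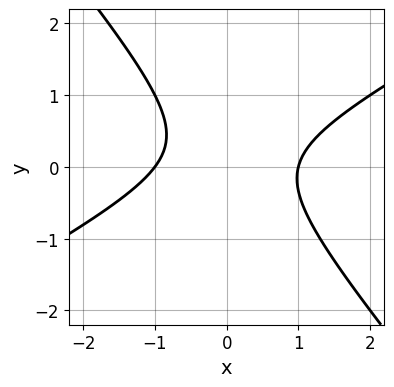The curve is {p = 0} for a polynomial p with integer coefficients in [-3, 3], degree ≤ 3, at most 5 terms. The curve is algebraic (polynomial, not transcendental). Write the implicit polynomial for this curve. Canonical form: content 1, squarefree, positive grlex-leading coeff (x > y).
First, the degree is 2 — no degree-1 curve has this shape.
Then, from the visible intercepts: the curve avoids every integer y-axis point in the box; among the integer gridlines, it crosses the x-axis at x ∈ {-1, 1}.
Finally, the integer polynomial consistent with all of this is the stated p.

2*x^2 - 2*x*y - 3*y^2 + y - 2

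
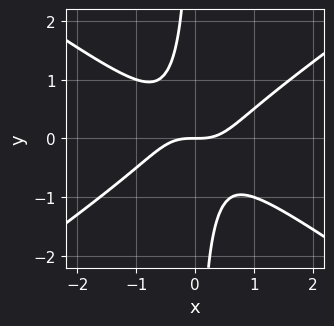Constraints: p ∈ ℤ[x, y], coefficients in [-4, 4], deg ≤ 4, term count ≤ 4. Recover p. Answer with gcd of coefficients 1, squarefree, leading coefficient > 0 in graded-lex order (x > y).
x^3 - 2*x*y^2 - y

(a) deg p = 3. No degree-2 curve has this shape.
(b) Checking where it meets the axes: it meets the y-axis at y = 0 (among the integer gridlines); it meets the x-axis at x = 0 (among the integer gridlines).
(c) The integer polynomial consistent with all of this is the stated p.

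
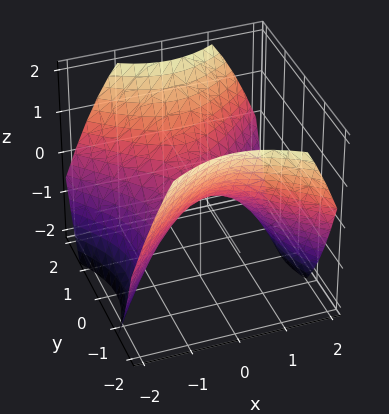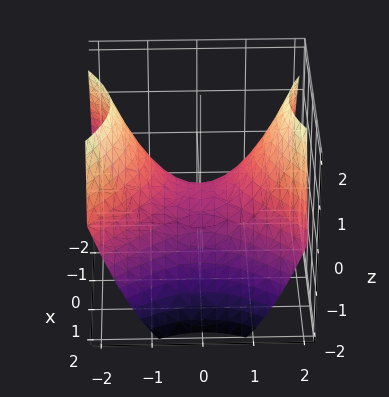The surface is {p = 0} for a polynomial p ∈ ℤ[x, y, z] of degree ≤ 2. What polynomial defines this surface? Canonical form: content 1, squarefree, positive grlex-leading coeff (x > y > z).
2*x^2 - 2*y^2 + 3*z

The degree is 2 — a saddle surface; a quadric.
Symmetries: it's symmetric under y → −y, forcing even powers of y; mirror symmetry x ↦ −x ⇒ only even powers of x.
Observable constraints: it meets the z-axis at z = 0 (among the integer gridlines); it crosses the x-axis at the gridline x = 0; one y-axis crossing is at y = 0.
Together with the visible shape, these determine p as stated.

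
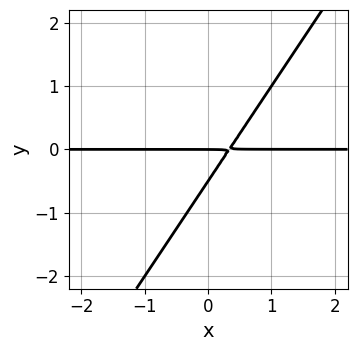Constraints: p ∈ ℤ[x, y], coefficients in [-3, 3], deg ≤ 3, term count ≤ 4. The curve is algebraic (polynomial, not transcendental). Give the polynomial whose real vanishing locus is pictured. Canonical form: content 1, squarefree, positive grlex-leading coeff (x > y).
3*x*y - 2*y^2 - y

First, deg p = 2.
Next, checking where it meets the axes: it meets the y-axis at y = 0 (among the integer gridlines); every point of the x-axis in the box is on the curve.
Finally, together with the visible shape, these determine p as stated.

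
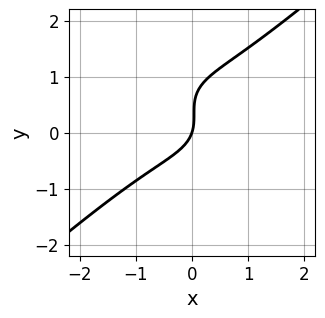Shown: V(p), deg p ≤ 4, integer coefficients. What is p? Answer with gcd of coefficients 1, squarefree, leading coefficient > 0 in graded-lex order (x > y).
2*x^3 - 3*y^3 + 3*y^2 + 3*x - y

The degree is 3 — no degree-2 curve has this shape.
Observable constraints: one x-axis crossing is at x = 0; one y-axis crossing is at y = 0.
These observations pin down the coefficients.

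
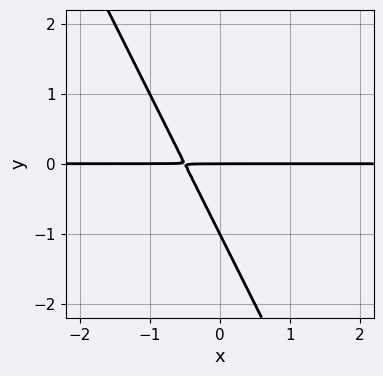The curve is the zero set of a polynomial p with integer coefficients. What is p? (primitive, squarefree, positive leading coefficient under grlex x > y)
2*x*y + y^2 + y

First, deg p = 2. The shape is more complex than any degree-1 curve.
Then, against the integer gridlines: the y-axis gridline crossings are at y ∈ {-1, 0}; the visible x-axis segment lies entirely on the curve.
Finally, putting this together gives p.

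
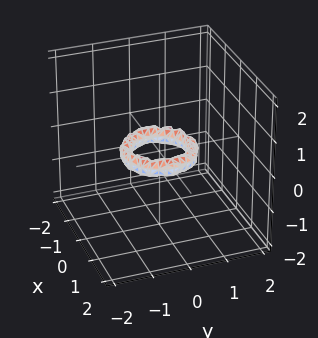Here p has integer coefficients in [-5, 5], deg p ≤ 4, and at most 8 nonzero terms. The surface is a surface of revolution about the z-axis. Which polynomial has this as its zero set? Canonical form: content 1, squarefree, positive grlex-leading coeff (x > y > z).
Degree: the shape is more complex than any degree-3 surface, so deg p = 4.
Symmetries: the surface is invariant under rotation about z: p = q(x² + y², z).
From the visible intercepts: a circular section at z = 0 has radius between 0 and 1; no z-intercept at any integer in the box; among the integer gridlines, it crosses the x-axis at x ∈ {-1, 1}.
Putting this together gives p.

2*x^4 + 4*x^2*y^2 + 2*y^4 - 3*x^2 - 3*y^2 + 2*z^2 + 1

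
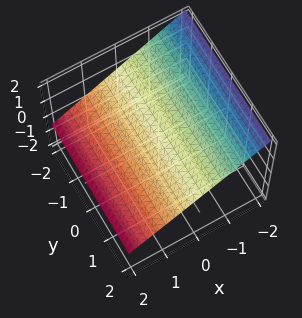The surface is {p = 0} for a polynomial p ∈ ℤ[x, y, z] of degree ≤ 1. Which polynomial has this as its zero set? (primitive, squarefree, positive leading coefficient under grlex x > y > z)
2*x + 3*z - 2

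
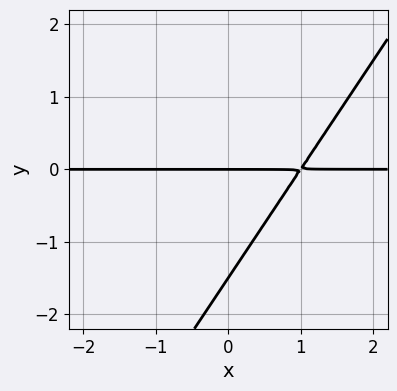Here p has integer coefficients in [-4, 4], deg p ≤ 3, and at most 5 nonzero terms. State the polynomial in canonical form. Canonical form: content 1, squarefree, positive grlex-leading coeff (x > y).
3*x*y - 2*y^2 - 3*y

(a) Degree: the shape is more complex than any degree-1 curve, so deg p = 2.
(b) Checking where it meets the axes: the visible x-axis segment lies entirely on the curve; it meets the y-axis at y = 0 (among the integer gridlines).
(c) Assembling these constraints gives the stated polynomial.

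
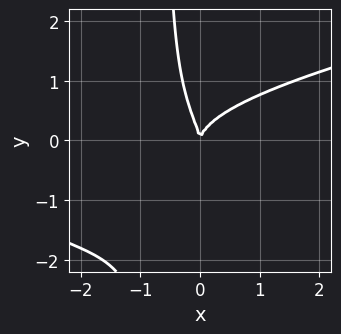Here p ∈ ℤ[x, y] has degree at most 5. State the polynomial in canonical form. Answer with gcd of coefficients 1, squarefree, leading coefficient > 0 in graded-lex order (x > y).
3*x*y^3 - x^3 + 3*x*y^2 + 2*y^3 - 3*x^2

(a) Degree: no degree-3 curve has this shape, so deg p = 4.
(b) Checking where it meets the axes: it crosses the y-axis at the gridline y = 0; it crosses the x-axis at the gridline x = 0.
(c) Matching integer coefficients to the picture gives p.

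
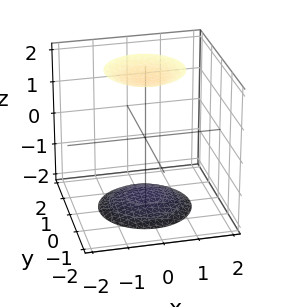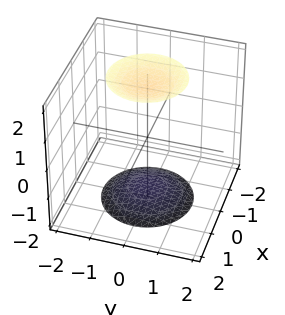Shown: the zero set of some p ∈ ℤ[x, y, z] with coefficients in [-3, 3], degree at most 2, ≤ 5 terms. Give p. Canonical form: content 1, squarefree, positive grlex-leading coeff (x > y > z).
First, there are 2 components. They look like related sheets of one shape, so recover p as a whole.
Next, deg p = 2. Two separate bowl-shaped sheets opening away from each other; a quadric.
Next, symmetries: mirror symmetry z ↦ −z ⇒ only even powers of z; the z-axis is an axis of rotation, so x and y enter only as x² + y².
Next, against the integer gridlines: the surface avoids every integer x-axis point in the box; the surface avoids every integer y-axis point in the box; a circular section at z = 2 has radius exactly 1.
Finally, putting this together gives p.

x^2 + y^2 - z^2 + 3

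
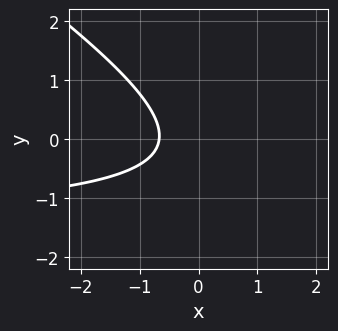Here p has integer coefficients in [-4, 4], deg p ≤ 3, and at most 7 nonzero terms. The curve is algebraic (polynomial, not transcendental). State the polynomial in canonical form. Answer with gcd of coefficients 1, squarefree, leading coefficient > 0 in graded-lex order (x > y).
2*x*y + 3*y^2 + 3*x + y + 2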